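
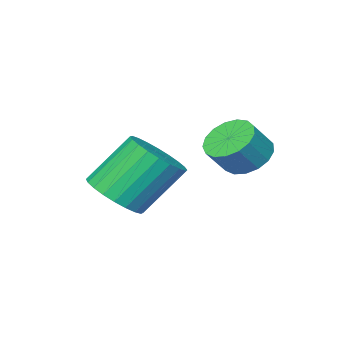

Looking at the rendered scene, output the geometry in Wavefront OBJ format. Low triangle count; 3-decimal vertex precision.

v -1.74 1.38 -2.39
v -1.091 1.488 -2.958
v -0.35 1.447 -2.119
v -1 1.34 -1.55
v -1.193 1.876 -2.849
v -0.452 1.836 -2.01
v -1.421 2.151 -2.635
v -0.68 2.111 -1.796
v -1.722 2.25 -2.364
v -0.981 2.209 -1.525
v -2.027 2.149 -2.1
v -1.286 2.108 -1.26
v -2.267 1.872 -1.901
v -1.526 1.831 -1.062
v -2.386 1.482 -1.815
v -1.645 1.442 -0.976
v -2.357 1.069 -1.86
v -1.616 1.029 -1.021
v -2.187 0.728 -2.027
v -1.446 0.687 -1.188
v -1.915 0.535 -2.276
v -1.174 0.495 -1.437
v -1.602 0.537 -2.552
v -0.862 0.496 -1.713
v -1.322 0.731 -2.79
v -0.581 0.691 -1.951
v -1.137 1.074 -2.937
v -0.396 1.034 -2.098
v 0.807 -1.636 -4.247
v 1.385 -2.255 -3.593
v 0.21 -1.623 -1.958
v -0.367 -1.004 -2.613
v 1.599 -1.897 -3.577
v 0.425 -1.265 -1.942
v 1.693 -1.5 -3.663
v 0.519 -0.868 -2.029
v 1.653 -1.123 -3.839
v 0.478 -0.491 -2.204
v 1.483 -0.824 -4.076
v 0.308 -0.192 -2.441
v 1.21 -0.649 -4.339
v 0.036 -0.017 -2.705
v 0.877 -0.624 -4.589
v -0.298 0.008 -2.954
v 0.532 -0.754 -4.786
v -0.642 -0.121 -3.151
v 0.23 -1.017 -4.902
v -0.945 -0.385 -3.267
v 0.015 -1.375 -4.918
v -1.159 -0.743 -3.283
v -0.079 -1.772 -4.831
v -1.253 -1.14 -3.197
v -0.038 -2.149 -4.656
v -1.213 -1.517 -3.021
v 0.132 -2.448 -4.419
v -1.043 -1.816 -2.784
v 0.404 -2.623 -4.155
v -0.77 -1.991 -2.521
v 0.738 -2.648 -3.906
v -0.437 -2.016 -2.271
v 1.082 -2.519 -3.709
v -0.092 -1.886 -2.074
f 2 1 5
f 2 5 3
f 3 5 6
f 3 6 4
f 5 1 7
f 5 7 6
f 6 7 8
f 6 8 4
f 7 1 9
f 7 9 8
f 8 9 10
f 8 10 4
f 9 1 11
f 9 11 10
f 10 11 12
f 10 12 4
f 11 1 13
f 11 13 12
f 12 13 14
f 12 14 4
f 13 1 15
f 13 15 14
f 14 15 16
f 14 16 4
f 15 1 17
f 15 17 16
f 16 17 18
f 16 18 4
f 17 1 19
f 17 19 18
f 18 19 20
f 18 20 4
f 19 1 21
f 19 21 20
f 20 21 22
f 20 22 4
f 21 1 23
f 21 23 22
f 22 23 24
f 22 24 4
f 23 1 25
f 23 25 24
f 24 25 26
f 24 26 4
f 25 1 27
f 25 27 26
f 26 27 28
f 26 28 4
f 27 1 2
f 27 2 28
f 28 2 3
f 28 3 4
f 30 29 33
f 30 33 31
f 31 33 34
f 31 34 32
f 33 29 35
f 33 35 34
f 34 35 36
f 34 36 32
f 35 29 37
f 35 37 36
f 36 37 38
f 36 38 32
f 37 29 39
f 37 39 38
f 38 39 40
f 38 40 32
f 39 29 41
f 39 41 40
f 40 41 42
f 40 42 32
f 41 29 43
f 41 43 42
f 42 43 44
f 42 44 32
f 43 29 45
f 43 45 44
f 44 45 46
f 44 46 32
f 45 29 47
f 45 47 46
f 46 47 48
f 46 48 32
f 47 29 49
f 47 49 48
f 48 49 50
f 48 50 32
f 49 29 51
f 49 51 50
f 50 51 52
f 50 52 32
f 51 29 53
f 51 53 52
f 52 53 54
f 52 54 32
f 53 29 55
f 53 55 54
f 54 55 56
f 54 56 32
f 55 29 57
f 55 57 56
f 56 57 58
f 56 58 32
f 57 29 59
f 57 59 58
f 58 59 60
f 58 60 32
f 59 29 61
f 59 61 60
f 60 61 62
f 60 62 32
f 61 29 30
f 61 30 62
f 62 30 31
f 62 31 32



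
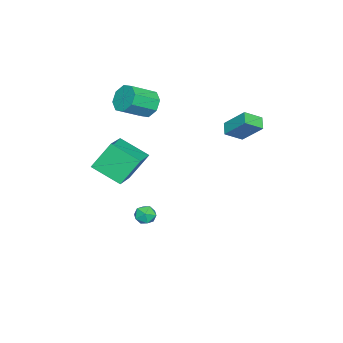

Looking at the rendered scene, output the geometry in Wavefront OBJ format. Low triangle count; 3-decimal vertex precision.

v -1.968 -3.323 3.106
v -1.638 -3.663 2.294
v -0.503 -4.638 3.162
v -0.832 -4.297 3.974
v -1.291 -3.07 2.505
v -0.155 -4.044 3.373
v -1.339 -2.625 3.068
v -0.204 -3.599 3.936
v -1.756 -2.588 3.653
v -0.621 -3.563 4.522
v -2.297 -2.982 3.918
v -1.162 -3.957 4.786
v -2.645 -3.576 3.707
v -1.509 -4.55 4.575
v -2.596 -4.021 3.144
v -1.461 -4.995 4.012
v -2.179 -4.057 2.558
v -1.044 -5.032 3.427
v 1.96 -1.8 1.662
v 1.855 -3.445 2.544
v 3.847 -1.543 2.365
v 3.743 -3.189 3.246
v 2.637 -2.651 0.154
v 2.533 -4.297 1.035
v 4.525 -2.395 0.856
v 4.42 -4.04 1.738
v -1.142 2.195 2.756
v -0.479 1.436 3.37
v -0.897 3.378 3.952
v -0.234 2.619 4.566
v -0.466 2.461 2.354
v 0.197 1.702 2.968
v -0.221 3.644 3.55
v 0.442 2.885 4.164
v 1.298 -1.837 -3.868
v 1.944 -1.929 -3.631
v 0.916 -2.571 -3.109
v 1.562 -2.663 -2.872
v 1.237 -2.059 -2.769
v 1.473 -1.605 -3.237
v 1.387 -2.895 -3.503
v 1.623 -2.441 -3.971
v 1.999 -2.583 -3.405
v 1.906 -2.066 -2.952
v 0.954 -2.434 -3.788
v 0.861 -1.917 -3.335
f 2 1 5
f 2 5 3
f 3 5 6
f 3 6 4
f 5 1 7
f 5 7 6
f 6 7 8
f 6 8 4
f 7 1 9
f 7 9 8
f 8 9 10
f 8 10 4
f 9 1 11
f 9 11 10
f 10 11 12
f 10 12 4
f 11 1 13
f 11 13 12
f 12 13 14
f 12 14 4
f 13 1 15
f 13 15 14
f 14 15 16
f 14 16 4
f 15 1 17
f 15 17 16
f 16 17 18
f 16 18 4
f 17 1 2
f 17 2 18
f 18 2 3
f 18 3 4
f 20 22 19
f 23 20 19
f 19 22 21
f 21 23 19
f 20 26 22
f 24 20 23
f 24 26 20
f 22 26 21
f 25 23 21
f 21 26 25
f 25 24 23
f 26 24 25
f 28 30 27
f 31 28 27
f 27 30 29
f 29 31 27
f 28 34 30
f 32 28 31
f 32 34 28
f 30 34 29
f 33 31 29
f 29 34 33
f 33 32 31
f 34 32 33
f 35 46 40
f 35 40 36
f 35 36 42
f 35 42 45
f 35 45 46
f 36 40 44
f 40 46 39
f 46 45 37
f 45 42 41
f 42 36 43
f 38 44 39
f 38 39 37
f 38 37 41
f 38 41 43
f 38 43 44
f 39 44 40
f 37 39 46
f 41 37 45
f 43 41 42
f 44 43 36



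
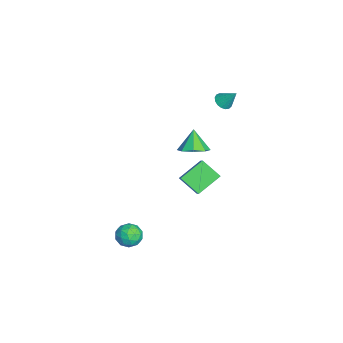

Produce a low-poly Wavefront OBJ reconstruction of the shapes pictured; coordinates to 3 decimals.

v 3.945 -0.27 3.258
v 4.642 -0.311 3.706
v 3.275 -0.25 4.302
v 4.468 0.287 3.583
v 3.987 0.559 3.27
v 3.481 0.346 2.95
v 3.247 -0.228 2.81
v 3.422 -0.826 2.933
v 3.902 -1.098 3.246
v 4.408 -0.885 3.566
v 3.423 -2.975 -3.538
v 4.004 -2.99 -4.039
v 3.736 -4.11 -3.141
v 4.317 -4.125 -3.642
v 4.341 -3.648 -3.041
v 4.147 -2.947 -3.286
v 3.593 -4.153 -3.894
v 3.399 -3.452 -4.139
v 4.109 -3.718 -4.259
v 4.572 -3.406 -3.732
v 3.168 -3.694 -3.448
v 3.631 -3.382 -2.921
v 3.686 -2.883 -3.824
v 4.054 -4.217 -3.356
v 4.068 -3.936 -3.003
v 4.41 -3.945 -3.298
v 3.77 -2.858 -3.381
v 4.112 -2.867 -3.676
v 4.31 -3.253 -3.089
v 3.628 -4.233 -3.504
v 3.97 -4.242 -3.799
v 3.33 -3.155 -3.882
v 3.672 -3.164 -4.177
v 3.43 -3.847 -4.091
v 4.09 -3.32 -4.247
v 4.273 -3.987 -4.014
v 3.848 -4.003 -4.162
v 3.734 -3.591 -4.306
v 4.361 -3.137 -3.937
v 4.545 -3.803 -3.704
v 4.559 -3.523 -3.35
v 4.445 -3.111 -3.495
v 4.423 -3.564 -4.066
v 3.195 -3.297 -3.476
v 3.379 -3.963 -3.243
v 3.295 -3.989 -3.685
v 3.181 -3.577 -3.83
v 3.467 -3.113 -3.166
v 3.65 -3.78 -2.933
v 4.006 -3.509 -2.874
v 3.892 -3.097 -3.018
v 3.317 -3.536 -3.114
v -0.742 1.469 3.222
v -0.258 1.544 2.972
v -0.378 2.111 4.118
v -0.405 1.745 2.887
v -0.629 1.884 2.879
v -0.879 1.927 2.95
v -1.097 1.866 3.083
v -1.235 1.713 3.248
v -1.259 1.505 3.407
v -1.165 1.289 3.524
v -0.974 1.114 3.572
v -0.73 1.02 3.54
v -0.489 1.029 3.435
v -0.306 1.14 3.281
v -0.223 1.325 3.114
v 0.145 0.27 -0.869
v 1.113 0.327 -0.033
v 0.755 1.169 -1.636
v 1.723 1.225 -0.801
v 0.877 -0.885 -1.639
v 1.845 -0.829 -0.804
v 1.487 0.013 -2.407
v 2.455 0.07 -1.571
f 2 1 4
f 2 4 3
f 4 1 5
f 4 5 3
f 5 1 6
f 5 6 3
f 6 1 7
f 6 7 3
f 7 1 8
f 7 8 3
f 8 1 9
f 8 9 3
f 9 1 10
f 9 10 3
f 10 1 2
f 10 2 3
f 11 48 27
f 48 22 51
f 27 51 16
f 48 51 27
f 11 27 23
f 27 16 28
f 23 28 12
f 27 28 23
f 11 23 32
f 23 12 33
f 32 33 18
f 23 33 32
f 11 32 44
f 32 18 47
f 44 47 21
f 32 47 44
f 11 44 48
f 44 21 52
f 48 52 22
f 44 52 48
f 12 28 39
f 28 16 42
f 39 42 20
f 28 42 39
f 16 51 29
f 51 22 50
f 29 50 15
f 51 50 29
f 22 52 49
f 52 21 45
f 49 45 13
f 52 45 49
f 21 47 46
f 47 18 34
f 46 34 17
f 47 34 46
f 18 33 38
f 33 12 35
f 38 35 19
f 33 35 38
f 14 40 26
f 40 20 41
f 26 41 15
f 40 41 26
f 14 26 24
f 26 15 25
f 24 25 13
f 26 25 24
f 14 24 31
f 24 13 30
f 31 30 17
f 24 30 31
f 14 31 36
f 31 17 37
f 36 37 19
f 31 37 36
f 14 36 40
f 36 19 43
f 40 43 20
f 36 43 40
f 15 41 29
f 41 20 42
f 29 42 16
f 41 42 29
f 13 25 49
f 25 15 50
f 49 50 22
f 25 50 49
f 17 30 46
f 30 13 45
f 46 45 21
f 30 45 46
f 19 37 38
f 37 17 34
f 38 34 18
f 37 34 38
f 20 43 39
f 43 19 35
f 39 35 12
f 43 35 39
f 54 53 56
f 54 56 55
f 56 53 57
f 56 57 55
f 57 53 58
f 57 58 55
f 58 53 59
f 58 59 55
f 59 53 60
f 59 60 55
f 60 53 61
f 60 61 55
f 61 53 62
f 61 62 55
f 62 53 63
f 62 63 55
f 63 53 64
f 63 64 55
f 64 53 65
f 64 65 55
f 65 53 66
f 65 66 55
f 66 53 67
f 66 67 55
f 67 53 54
f 67 54 55
f 69 71 68
f 72 69 68
f 68 71 70
f 70 72 68
f 69 75 71
f 73 69 72
f 73 75 69
f 71 75 70
f 74 72 70
f 70 75 74
f 74 73 72
f 75 73 74



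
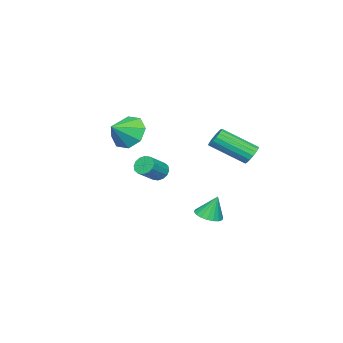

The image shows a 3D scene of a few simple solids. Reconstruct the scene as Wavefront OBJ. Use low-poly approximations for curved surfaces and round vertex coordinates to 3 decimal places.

v 0.348 2.754 -4.502
v 0.98 2.439 -4.319
v 0.192 3.166 -3.258
v 1.071 2.738 -4.406
v 1.019 3.041 -4.513
v 0.834 3.286 -4.617
v 0.553 3.427 -4.699
v 0.231 3.434 -4.742
v -0.068 3.307 -4.737
v -0.284 3.07 -4.686
v -0.376 2.771 -4.598
v -0.324 2.468 -4.492
v -0.139 2.222 -4.387
v 0.143 2.082 -4.306
v 0.465 2.075 -4.263
v 0.764 2.202 -4.268
v -0.154 -0.315 -2.408
v 0.152 -0.466 -2.89
v 1.219 -0.655 -2.154
v 0.914 -0.505 -1.672
v 0.188 -0.163 -2.864
v 1.255 -0.353 -2.129
v 0.132 0.098 -2.716
v 1.2 -0.091 -1.981
v 0 0.249 -2.486
v 1.068 0.06 -1.751
v -0.173 0.248 -2.234
v 0.894 0.059 -1.499
v -0.341 0.097 -2.029
v 0.726 -0.093 -1.294
v -0.459 -0.165 -1.926
v 0.608 -0.354 -1.19
v -0.495 -0.467 -1.951
v 0.572 -0.657 -1.216
v -0.44 -0.729 -2.099
v 0.628 -0.918 -1.364
v -0.308 -0.88 -2.329
v 0.76 -1.069 -1.594
v -0.134 -0.879 -2.581
v 0.933 -1.068 -1.846
v 0.034 -0.727 -2.786
v 1.101 -0.917 -2.051
v -1.082 4.28 -0.737
v -0.808 4.663 -0.365
v -0.084 3.063 0.749
v -0.358 2.68 0.377
v -1.067 4.627 -0.248
v -0.343 3.027 0.866
v -1.33 4.512 -0.242
v -0.606 2.912 0.872
v -1.536 4.344 -0.35
v -0.812 2.743 0.764
v -1.638 4.161 -0.547
v -0.914 2.561 0.567
v -1.613 4.005 -0.787
v -0.889 2.405 0.327
v -1.466 3.913 -1.015
v -0.742 2.312 0.099
v -1.231 3.904 -1.18
v -0.507 2.304 -0.066
v -0.962 3.982 -1.244
v -0.238 2.382 -0.13
v -0.72 4.128 -1.191
v 0.004 2.528 -0.077
v -0.562 4.309 -1.034
v 0.163 2.709 0.08
v -0.522 4.483 -0.809
v 0.202 2.883 0.305
v -0.611 4.611 -0.568
v 0.113 3.011 0.546
v -0.728 -2.421 -0.358
v -0.144 -2.042 -1.183
v 0.408 -2.699 0.318
v -0.329 -1.456 -0.631
v -0.748 -1.435 0.081
v -1.155 -1.992 0.536
v -1.312 -2.801 0.468
v -1.126 -3.387 -0.085
v -0.707 -3.408 -0.797
v -0.3 -2.851 -1.252
f 2 1 4
f 2 4 3
f 4 1 5
f 4 5 3
f 5 1 6
f 5 6 3
f 6 1 7
f 6 7 3
f 7 1 8
f 7 8 3
f 8 1 9
f 8 9 3
f 9 1 10
f 9 10 3
f 10 1 11
f 10 11 3
f 11 1 12
f 11 12 3
f 12 1 13
f 12 13 3
f 13 1 14
f 13 14 3
f 14 1 15
f 14 15 3
f 15 1 16
f 15 16 3
f 16 1 2
f 16 2 3
f 18 17 21
f 18 21 19
f 19 21 22
f 19 22 20
f 21 17 23
f 21 23 22
f 22 23 24
f 22 24 20
f 23 17 25
f 23 25 24
f 24 25 26
f 24 26 20
f 25 17 27
f 25 27 26
f 26 27 28
f 26 28 20
f 27 17 29
f 27 29 28
f 28 29 30
f 28 30 20
f 29 17 31
f 29 31 30
f 30 31 32
f 30 32 20
f 31 17 33
f 31 33 32
f 32 33 34
f 32 34 20
f 33 17 35
f 33 35 34
f 34 35 36
f 34 36 20
f 35 17 37
f 35 37 36
f 36 37 38
f 36 38 20
f 37 17 39
f 37 39 38
f 38 39 40
f 38 40 20
f 39 17 41
f 39 41 40
f 40 41 42
f 40 42 20
f 41 17 18
f 41 18 42
f 42 18 19
f 42 19 20
f 44 43 47
f 44 47 45
f 45 47 48
f 45 48 46
f 47 43 49
f 47 49 48
f 48 49 50
f 48 50 46
f 49 43 51
f 49 51 50
f 50 51 52
f 50 52 46
f 51 43 53
f 51 53 52
f 52 53 54
f 52 54 46
f 53 43 55
f 53 55 54
f 54 55 56
f 54 56 46
f 55 43 57
f 55 57 56
f 56 57 58
f 56 58 46
f 57 43 59
f 57 59 58
f 58 59 60
f 58 60 46
f 59 43 61
f 59 61 60
f 60 61 62
f 60 62 46
f 61 43 63
f 61 63 62
f 62 63 64
f 62 64 46
f 63 43 65
f 63 65 64
f 64 65 66
f 64 66 46
f 65 43 67
f 65 67 66
f 66 67 68
f 66 68 46
f 67 43 69
f 67 69 68
f 68 69 70
f 68 70 46
f 69 43 44
f 69 44 70
f 70 44 45
f 70 45 46
f 72 71 74
f 72 74 73
f 74 71 75
f 74 75 73
f 75 71 76
f 75 76 73
f 76 71 77
f 76 77 73
f 77 71 78
f 77 78 73
f 78 71 79
f 78 79 73
f 79 71 80
f 79 80 73
f 80 71 72
f 80 72 73



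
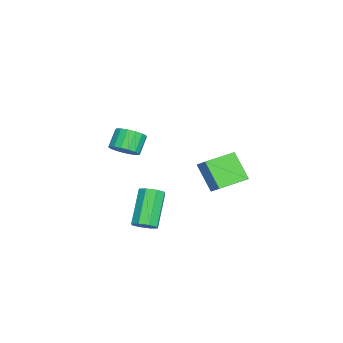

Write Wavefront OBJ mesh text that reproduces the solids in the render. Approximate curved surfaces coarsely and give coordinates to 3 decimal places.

v -2.542 -2.74 -1.646
v -1.925 -2.754 -1.106
v -2.702 -2.555 -0.214
v -3.318 -2.54 -0.754
v -1.949 -2.377 -1.211
v -2.725 -2.178 -0.319
v -2.108 -2.083 -1.416
v -2.885 -1.883 -0.523
v -2.367 -1.939 -1.673
v -3.144 -1.74 -0.781
v -2.666 -1.978 -1.925
v -3.443 -1.779 -1.032
v -2.937 -2.192 -2.112
v -3.713 -1.993 -1.219
v -3.116 -2.532 -2.193
v -3.893 -2.333 -1.3
v -3.165 -2.919 -2.149
v -3.941 -2.72 -1.256
v -3.07 -3.265 -1.989
v -3.847 -3.065 -1.096
v -2.854 -3.49 -1.751
v -3.631 -3.291 -0.858
v -2.567 -3.544 -1.489
v -3.344 -3.345 -0.596
v -2.274 -3.413 -1.263
v -3.051 -3.214 -0.37
v -2.042 -3.128 -1.125
v -2.819 -2.929 -0.232
v 3.614 -0.408 -3.117
v 4.085 -0.593 -2.693
v 2.697 -0.516 -1.119
v 2.226 -0.332 -1.543
v 4.056 -0.091 -2.743
v 2.668 -0.015 -1.169
v 3.768 0.225 -3.012
v 2.38 0.302 -1.438
v 3.39 0.17 -3.343
v 2.002 0.247 -1.769
v 3.143 -0.224 -3.541
v 1.755 -0.147 -1.967
v 3.172 -0.725 -3.491
v 1.784 -0.649 -1.917
v 3.46 -1.042 -3.222
v 2.072 -0.965 -1.648
v 3.838 -0.987 -2.891
v 2.45 -0.91 -1.317
v 2.359 3.851 -0.37
v 1.704 3.069 0.953
v 2.889 4.332 0.176
v 2.234 3.55 1.499
v 3.526 2.69 -0.479
v 2.871 1.908 0.844
v 4.056 3.171 0.067
v 3.401 2.389 1.39
f 2 1 5
f 2 5 3
f 3 5 6
f 3 6 4
f 5 1 7
f 5 7 6
f 6 7 8
f 6 8 4
f 7 1 9
f 7 9 8
f 8 9 10
f 8 10 4
f 9 1 11
f 9 11 10
f 10 11 12
f 10 12 4
f 11 1 13
f 11 13 12
f 12 13 14
f 12 14 4
f 13 1 15
f 13 15 14
f 14 15 16
f 14 16 4
f 15 1 17
f 15 17 16
f 16 17 18
f 16 18 4
f 17 1 19
f 17 19 18
f 18 19 20
f 18 20 4
f 19 1 21
f 19 21 20
f 20 21 22
f 20 22 4
f 21 1 23
f 21 23 22
f 22 23 24
f 22 24 4
f 23 1 25
f 23 25 24
f 24 25 26
f 24 26 4
f 25 1 27
f 25 27 26
f 26 27 28
f 26 28 4
f 27 1 2
f 27 2 28
f 28 2 3
f 28 3 4
f 30 29 33
f 30 33 31
f 31 33 34
f 31 34 32
f 33 29 35
f 33 35 34
f 34 35 36
f 34 36 32
f 35 29 37
f 35 37 36
f 36 37 38
f 36 38 32
f 37 29 39
f 37 39 38
f 38 39 40
f 38 40 32
f 39 29 41
f 39 41 40
f 40 41 42
f 40 42 32
f 41 29 43
f 41 43 42
f 42 43 44
f 42 44 32
f 43 29 45
f 43 45 44
f 44 45 46
f 44 46 32
f 45 29 30
f 45 30 46
f 46 30 31
f 46 31 32
f 48 50 47
f 51 48 47
f 47 50 49
f 49 51 47
f 48 54 50
f 52 48 51
f 52 54 48
f 50 54 49
f 53 51 49
f 49 54 53
f 53 52 51
f 54 52 53



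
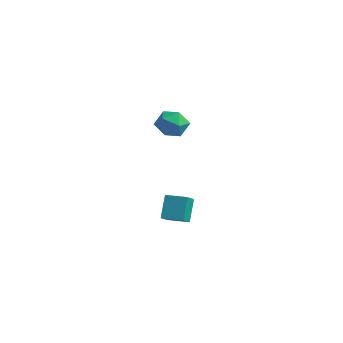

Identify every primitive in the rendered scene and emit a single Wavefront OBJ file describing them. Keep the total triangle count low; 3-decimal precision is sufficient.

v -2.182 3.62 1.543
v -1.694 3.162 1.473
v -2.546 3.098 2.427
v -2.058 2.64 2.357
v -1.904 3.27 2.536
v -1.68 3.593 1.99
v -2.56 2.667 1.91
v -2.336 2.99 1.364
v -1.928 2.573 1.7
v -1.523 2.946 2.087
v -2.717 3.314 1.813
v -2.312 3.687 2.2
v -3.442 4.228 -2.514
v -3.057 3.59 -2.065
v -2.728 4.67 -2.498
v -2.343 4.032 -2.049
v -3.137 3.768 -3.431
v -2.752 3.13 -2.982
v -2.423 4.21 -3.415
v -2.038 3.572 -2.966
f 1 12 6
f 1 6 2
f 1 2 8
f 1 8 11
f 1 11 12
f 2 6 10
f 6 12 5
f 12 11 3
f 11 8 7
f 8 2 9
f 4 10 5
f 4 5 3
f 4 3 7
f 4 7 9
f 4 9 10
f 5 10 6
f 3 5 12
f 7 3 11
f 9 7 8
f 10 9 2
f 14 16 13
f 17 14 13
f 13 16 15
f 15 17 13
f 14 20 16
f 18 14 17
f 18 20 14
f 16 20 15
f 19 17 15
f 15 20 19
f 19 18 17
f 20 18 19



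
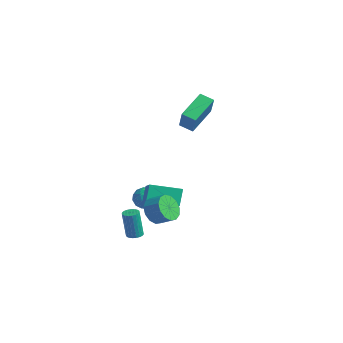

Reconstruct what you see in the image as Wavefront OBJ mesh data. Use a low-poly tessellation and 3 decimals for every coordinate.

v 1.786 -2.248 -1.782
v 2.357 -2.487 -2.476
v 3.145 -2.01 -1.993
v 2.574 -1.772 -1.298
v 2.154 -2.021 -2.605
v 2.942 -1.544 -2.122
v 1.835 -1.628 -2.473
v 2.622 -1.151 -1.989
v 1.5 -1.431 -2.121
v 2.287 -0.954 -1.637
v 1.256 -1.494 -1.661
v 2.043 -1.017 -1.178
v 1.18 -1.797 -1.24
v 1.968 -1.32 -0.757
v 1.297 -2.242 -0.991
v 2.085 -1.765 -0.507
v 1.569 -2.69 -0.993
v 2.357 -2.213 -0.509
v 1.91 -2.998 -1.245
v 2.698 -2.521 -0.761
v 2.212 -3.067 -1.668
v 3 -2.59 -1.184
v 2.379 -2.877 -2.127
v 3.166 -2.4 -1.643
v -0.26 -2.363 -4.452
v 0.176 -2.122 -4.411
v 0.136 -2.355 -2.626
v -0.3 -2.597 -2.668
v 0.039 -1.966 -4.393
v -0.001 -2.2 -2.609
v -0.15 -1.88 -4.386
v -0.19 -2.114 -2.602
v -0.358 -1.877 -4.391
v -0.398 -2.111 -2.606
v -0.549 -1.958 -4.406
v -0.589 -2.192 -2.621
v -0.69 -2.109 -4.429
v -0.73 -2.343 -2.644
v -0.756 -2.304 -4.456
v -0.797 -2.538 -2.671
v -0.737 -2.509 -4.482
v -0.777 -2.743 -2.698
v -0.635 -2.689 -4.503
v -0.675 -2.923 -2.719
v -0.469 -2.813 -4.516
v -0.509 -3.047 -2.732
v -0.266 -2.859 -4.517
v -0.306 -3.093 -2.733
v -0.062 -2.819 -4.507
v -0.102 -3.053 -2.723
v 0.108 -2.7 -4.488
v 0.067 -2.934 -2.704
v 0.214 -2.523 -4.462
v 0.173 -2.757 -2.678
v 0.238 -2.319 -4.435
v 0.198 -2.552 -2.651
v -1.574 -1.16 -2.743
v -1.985 -0.699 -1.679
v -0.714 0.5 -3.132
v -1.125 0.962 -2.068
v -0.075 -1.742 -1.912
v -0.486 -1.28 -0.848
v 0.785 -0.081 -2.301
v 0.374 0.38 -1.237
v -3.507 0.49 -2.684
v -2.712 0.575 -3.007
v -3.768 -0.535 -3.593
v -2.973 -0.45 -3.916
v -3.084 -0.765 -3.121
v -2.923 -0.131 -2.559
v -3.557 0.171 -4.041
v -3.396 0.805 -3.479
v -2.743 0.378 -3.845
v -2.451 -0.201 -3.277
v -4.029 0.241 -3.323
v -3.737 -0.338 -2.755
v -3.087 0.623 -2.765
v -3.393 -0.583 -3.835
v -3.458 -0.767 -3.367
v -2.991 -0.718 -3.557
v -3.211 0.207 -2.502
v -2.743 0.257 -2.692
v -2.962 -0.53 -2.76
v -3.737 -0.217 -3.908
v -3.269 -0.167 -4.098
v -3.489 0.758 -3.043
v -3.022 0.807 -3.233
v -3.518 0.57 -3.84
v -2.638 0.556 -3.448
v -2.791 -0.046 -3.983
v -3.134 0.319 -4.056
v -3.04 0.692 -3.726
v -2.466 0.216 -3.114
v -2.619 -0.386 -3.649
v -2.684 -0.571 -3.182
v -2.59 -0.199 -2.851
v -2.484 0.1 -3.607
v -3.861 0.426 -2.951
v -4.014 -0.176 -3.486
v -3.89 0.239 -3.749
v -3.796 0.611 -3.418
v -3.689 0.086 -2.617
v -3.842 -0.516 -3.152
v -3.44 -0.652 -2.874
v -3.346 -0.279 -2.544
v -3.996 -0.06 -2.993
v -1.832 2.314 2.106
v -2.496 1.796 2.476
v -2.456 3.888 3.19
v -3.12 3.37 3.56
v -0.7 1.83 3.46
v -1.364 1.312 3.83
v -1.324 3.404 4.544
v -1.988 2.886 4.914
f 2 1 5
f 2 5 3
f 3 5 6
f 3 6 4
f 5 1 7
f 5 7 6
f 6 7 8
f 6 8 4
f 7 1 9
f 7 9 8
f 8 9 10
f 8 10 4
f 9 1 11
f 9 11 10
f 10 11 12
f 10 12 4
f 11 1 13
f 11 13 12
f 12 13 14
f 12 14 4
f 13 1 15
f 13 15 14
f 14 15 16
f 14 16 4
f 15 1 17
f 15 17 16
f 16 17 18
f 16 18 4
f 17 1 19
f 17 19 18
f 18 19 20
f 18 20 4
f 19 1 21
f 19 21 20
f 20 21 22
f 20 22 4
f 21 1 23
f 21 23 22
f 22 23 24
f 22 24 4
f 23 1 2
f 23 2 24
f 24 2 3
f 24 3 4
f 26 25 29
f 26 29 27
f 27 29 30
f 27 30 28
f 29 25 31
f 29 31 30
f 30 31 32
f 30 32 28
f 31 25 33
f 31 33 32
f 32 33 34
f 32 34 28
f 33 25 35
f 33 35 34
f 34 35 36
f 34 36 28
f 35 25 37
f 35 37 36
f 36 37 38
f 36 38 28
f 37 25 39
f 37 39 38
f 38 39 40
f 38 40 28
f 39 25 41
f 39 41 40
f 40 41 42
f 40 42 28
f 41 25 43
f 41 43 42
f 42 43 44
f 42 44 28
f 43 25 45
f 43 45 44
f 44 45 46
f 44 46 28
f 45 25 47
f 45 47 46
f 46 47 48
f 46 48 28
f 47 25 49
f 47 49 48
f 48 49 50
f 48 50 28
f 49 25 51
f 49 51 50
f 50 51 52
f 50 52 28
f 51 25 53
f 51 53 52
f 52 53 54
f 52 54 28
f 53 25 55
f 53 55 54
f 54 55 56
f 54 56 28
f 55 25 26
f 55 26 56
f 56 26 27
f 56 27 28
f 58 60 57
f 61 58 57
f 57 60 59
f 59 61 57
f 58 64 60
f 62 58 61
f 62 64 58
f 60 64 59
f 63 61 59
f 59 64 63
f 63 62 61
f 64 62 63
f 65 102 81
f 102 76 105
f 81 105 70
f 102 105 81
f 65 81 77
f 81 70 82
f 77 82 66
f 81 82 77
f 65 77 86
f 77 66 87
f 86 87 72
f 77 87 86
f 65 86 98
f 86 72 101
f 98 101 75
f 86 101 98
f 65 98 102
f 98 75 106
f 102 106 76
f 98 106 102
f 66 82 93
f 82 70 96
f 93 96 74
f 82 96 93
f 70 105 83
f 105 76 104
f 83 104 69
f 105 104 83
f 76 106 103
f 106 75 99
f 103 99 67
f 106 99 103
f 75 101 100
f 101 72 88
f 100 88 71
f 101 88 100
f 72 87 92
f 87 66 89
f 92 89 73
f 87 89 92
f 68 94 80
f 94 74 95
f 80 95 69
f 94 95 80
f 68 80 78
f 80 69 79
f 78 79 67
f 80 79 78
f 68 78 85
f 78 67 84
f 85 84 71
f 78 84 85
f 68 85 90
f 85 71 91
f 90 91 73
f 85 91 90
f 68 90 94
f 90 73 97
f 94 97 74
f 90 97 94
f 69 95 83
f 95 74 96
f 83 96 70
f 95 96 83
f 67 79 103
f 79 69 104
f 103 104 76
f 79 104 103
f 71 84 100
f 84 67 99
f 100 99 75
f 84 99 100
f 73 91 92
f 91 71 88
f 92 88 72
f 91 88 92
f 74 97 93
f 97 73 89
f 93 89 66
f 97 89 93
f 108 110 107
f 111 108 107
f 107 110 109
f 109 111 107
f 108 114 110
f 112 108 111
f 112 114 108
f 110 114 109
f 113 111 109
f 109 114 113
f 113 112 111
f 114 112 113



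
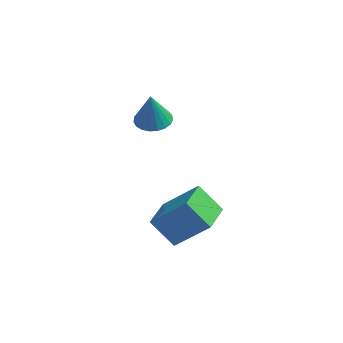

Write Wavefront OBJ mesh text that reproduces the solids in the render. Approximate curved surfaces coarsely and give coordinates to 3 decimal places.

v 0.641 -3.06 -1.995
v -0.201 -2.707 -1.216
v 0.879 -1.942 -2.245
v 0.038 -1.589 -1.465
v 1.802 -3.031 -0.755
v 0.961 -2.678 0.025
v 2.041 -1.913 -1.004
v 1.199 -1.56 -0.225
v -0.844 1.789 -0.443
v -0.443 2.326 -0.432
v -0.936 1.831 0.803
v -0.695 2.442 -0.454
v -0.973 2.445 -0.475
v -1.229 2.335 -0.49
v -1.417 2.13 -0.497
v -1.507 1.867 -0.495
v -1.482 1.589 -0.484
v -1.347 1.347 -0.465
v -1.124 1.18 -0.443
v -0.853 1.119 -0.421
v -0.581 1.174 -0.402
v -0.354 1.335 -0.391
v -0.211 1.574 -0.388
v -0.178 1.851 -0.396
v -0.26 2.117 -0.411
f 2 4 1
f 5 2 1
f 1 4 3
f 3 5 1
f 2 8 4
f 6 2 5
f 6 8 2
f 4 8 3
f 7 5 3
f 3 8 7
f 7 6 5
f 8 6 7
f 10 9 12
f 10 12 11
f 12 9 13
f 12 13 11
f 13 9 14
f 13 14 11
f 14 9 15
f 14 15 11
f 15 9 16
f 15 16 11
f 16 9 17
f 16 17 11
f 17 9 18
f 17 18 11
f 18 9 19
f 18 19 11
f 19 9 20
f 19 20 11
f 20 9 21
f 20 21 11
f 21 9 22
f 21 22 11
f 22 9 23
f 22 23 11
f 23 9 24
f 23 24 11
f 24 9 25
f 24 25 11
f 25 9 10
f 25 10 11



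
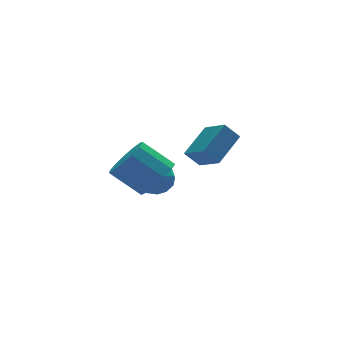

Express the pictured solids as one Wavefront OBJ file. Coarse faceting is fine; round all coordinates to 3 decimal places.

v -1.631 -3.154 2.907
v -0.795 -2.77 3.393
v -1.813 -1.903 4.459
v -2.649 -2.286 3.973
v -0.924 -2.393 2.963
v -1.942 -1.526 4.029
v -1.277 -2.257 2.516
v -2.295 -1.39 3.582
v -1.743 -2.406 2.192
v -2.76 -1.539 3.259
v -2.173 -2.792 2.096
v -3.191 -1.925 3.162
v -2.431 -3.293 2.257
v -3.449 -2.426 3.323
v -2.435 -3.75 2.624
v -3.453 -2.883 3.691
v -2.184 -4.017 3.081
v -3.202 -3.15 4.148
v -1.757 -4.01 3.483
v -2.775 -3.143 4.549
v -1.291 -3.731 3.702
v -2.308 -2.864 4.768
v -0.932 -3.269 3.668
v -1.949 -2.402 4.734
v -0.373 1.373 0.552
v 0.072 1.084 1.284
v -0.212 0.056 -0.064
v 0.233 -0.233 0.668
v -0.652 -0.054 0.718
v -0.751 0.761 1.099
v 0.611 0.379 0.121
v 0.512 1.194 0.502
v 0.681 0.47 1.018
v -0.1 0.203 1.387
v -0.04 0.937 -0.167
v -0.821 0.67 0.202
v -0.164 1.344 0.972
v 0.024 -0.204 0.248
v -0.496 -0.099 0.277
v -0.234 -0.268 0.708
v -0.648 1.154 0.863
v -0.387 0.984 1.294
v -0.813 0.315 0.961
v 0.247 0.156 -0.074
v 0.508 -0.014 0.357
v 0.094 1.408 0.512
v 0.356 1.239 0.943
v 0.673 0.825 0.259
v 0.455 0.814 1.246
v 0.549 0.04 0.884
v 0.772 0.4 0.562
v 0.713 0.878 0.786
v -0.004 0.657 1.463
v 0.09 -0.118 1.101
v -0.43 -0.012 1.13
v -0.488 0.466 1.354
v 0.353 0.296 1.307
v -0.23 1.258 0.119
v -0.136 0.483 -0.243
v 0.348 0.674 -0.134
v 0.29 1.152 0.09
v -0.689 1.1 0.336
v -0.595 0.326 -0.026
v -0.853 0.262 0.434
v -0.912 0.74 0.658
v -0.493 0.844 -0.087
v 1.189 0.378 1.948
v 1.499 -0.875 2.651
v 2.588 1.214 2.823
v 2.899 -0.039 3.525
v 1.801 0.119 1.215
v 2.112 -1.134 1.917
v 3.201 0.955 2.089
v 3.511 -0.298 2.792
f 2 1 5
f 2 5 3
f 3 5 6
f 3 6 4
f 5 1 7
f 5 7 6
f 6 7 8
f 6 8 4
f 7 1 9
f 7 9 8
f 8 9 10
f 8 10 4
f 9 1 11
f 9 11 10
f 10 11 12
f 10 12 4
f 11 1 13
f 11 13 12
f 12 13 14
f 12 14 4
f 13 1 15
f 13 15 14
f 14 15 16
f 14 16 4
f 15 1 17
f 15 17 16
f 16 17 18
f 16 18 4
f 17 1 19
f 17 19 18
f 18 19 20
f 18 20 4
f 19 1 21
f 19 21 20
f 20 21 22
f 20 22 4
f 21 1 23
f 21 23 22
f 22 23 24
f 22 24 4
f 23 1 2
f 23 2 24
f 24 2 3
f 24 3 4
f 25 62 41
f 62 36 65
f 41 65 30
f 62 65 41
f 25 41 37
f 41 30 42
f 37 42 26
f 41 42 37
f 25 37 46
f 37 26 47
f 46 47 32
f 37 47 46
f 25 46 58
f 46 32 61
f 58 61 35
f 46 61 58
f 25 58 62
f 58 35 66
f 62 66 36
f 58 66 62
f 26 42 53
f 42 30 56
f 53 56 34
f 42 56 53
f 30 65 43
f 65 36 64
f 43 64 29
f 65 64 43
f 36 66 63
f 66 35 59
f 63 59 27
f 66 59 63
f 35 61 60
f 61 32 48
f 60 48 31
f 61 48 60
f 32 47 52
f 47 26 49
f 52 49 33
f 47 49 52
f 28 54 40
f 54 34 55
f 40 55 29
f 54 55 40
f 28 40 38
f 40 29 39
f 38 39 27
f 40 39 38
f 28 38 45
f 38 27 44
f 45 44 31
f 38 44 45
f 28 45 50
f 45 31 51
f 50 51 33
f 45 51 50
f 28 50 54
f 50 33 57
f 54 57 34
f 50 57 54
f 29 55 43
f 55 34 56
f 43 56 30
f 55 56 43
f 27 39 63
f 39 29 64
f 63 64 36
f 39 64 63
f 31 44 60
f 44 27 59
f 60 59 35
f 44 59 60
f 33 51 52
f 51 31 48
f 52 48 32
f 51 48 52
f 34 57 53
f 57 33 49
f 53 49 26
f 57 49 53
f 68 70 67
f 71 68 67
f 67 70 69
f 69 71 67
f 68 74 70
f 72 68 71
f 72 74 68
f 70 74 69
f 73 71 69
f 69 74 73
f 73 72 71
f 74 72 73



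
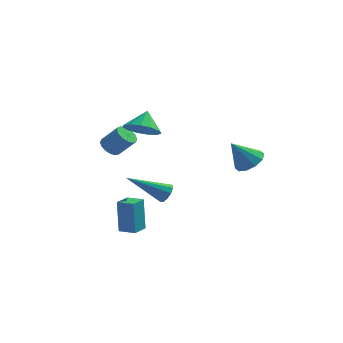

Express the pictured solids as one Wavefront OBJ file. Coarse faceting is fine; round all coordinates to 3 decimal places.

v 0.102 0.923 -2.085
v 0.362 0.508 -1.835
v -1.642 0.497 -0.975
v 0.411 0.789 -1.65
v 0.342 1.122 -1.632
v 0.181 1.378 -1.786
v -0.011 1.46 -2.055
v -0.159 1.338 -2.335
v -0.208 1.057 -2.52
v -0.138 0.724 -2.538
v 0.023 0.468 -2.384
v 0.214 0.385 -2.115
v -1.117 1.857 1.425
v -0.291 1.532 1.573
v -0.963 2.623 2.255
v -0.24 1.897 1.226
v -0.468 2.25 0.941
v -0.902 2.478 0.811
v -1.404 2.509 0.875
v -1.815 2.332 1.114
v -2.004 2.005 1.452
v -1.912 1.63 1.781
v -1.567 1.328 1.997
v -1.079 1.193 2.032
v -0.603 1.269 1.874
v -2.764 3.071 -0.404
v -2.336 3.259 -0.764
v -1.528 3.157 0.144
v -1.956 2.969 0.504
v -2.448 3.512 -0.636
v -1.64 3.411 0.273
v -2.645 3.647 -0.445
v -1.837 3.546 0.463
v -2.874 3.628 -0.244
v -2.066 3.526 0.664
v -3.073 3.459 -0.085
v -2.265 3.357 0.823
v -3.19 3.187 -0.012
v -2.382 3.085 0.896
v -3.192 2.883 -0.044
v -2.384 2.781 0.864
v -3.08 2.629 -0.173
v -2.272 2.528 0.736
v -2.883 2.494 -0.363
v -2.075 2.393 0.545
v -2.654 2.514 -0.564
v -1.846 2.412 0.344
v -2.455 2.683 -0.723
v -1.647 2.581 0.185
v -2.338 2.955 -0.796
v -1.53 2.853 0.112
v 3.602 3.538 -1.163
v 4.258 3.62 -0.695
v 2.758 3.282 0.063
v 4.047 4.071 -0.746
v 3.666 4.318 -0.956
v 3.26 4.268 -1.246
v 2.985 3.938 -1.503
v 2.945 3.456 -1.631
v 3.156 3.005 -1.58
v 3.537 2.757 -1.37
v 3.943 2.808 -1.081
v 4.218 3.137 -0.823
v -1.591 -2.084 -2.886
v -1.707 -1.768 -1.26
v -1.255 -1.303 -3.014
v -1.371 -0.987 -1.388
v -0.829 -2.393 -2.772
v -0.945 -2.077 -1.146
v -0.493 -1.612 -2.9
v -0.609 -1.296 -1.274
f 2 1 4
f 2 4 3
f 4 1 5
f 4 5 3
f 5 1 6
f 5 6 3
f 6 1 7
f 6 7 3
f 7 1 8
f 7 8 3
f 8 1 9
f 8 9 3
f 9 1 10
f 9 10 3
f 10 1 11
f 10 11 3
f 11 1 12
f 11 12 3
f 12 1 2
f 12 2 3
f 14 13 16
f 14 16 15
f 16 13 17
f 16 17 15
f 17 13 18
f 17 18 15
f 18 13 19
f 18 19 15
f 19 13 20
f 19 20 15
f 20 13 21
f 20 21 15
f 21 13 22
f 21 22 15
f 22 13 23
f 22 23 15
f 23 13 24
f 23 24 15
f 24 13 25
f 24 25 15
f 25 13 14
f 25 14 15
f 27 26 30
f 27 30 28
f 28 30 31
f 28 31 29
f 30 26 32
f 30 32 31
f 31 32 33
f 31 33 29
f 32 26 34
f 32 34 33
f 33 34 35
f 33 35 29
f 34 26 36
f 34 36 35
f 35 36 37
f 35 37 29
f 36 26 38
f 36 38 37
f 37 38 39
f 37 39 29
f 38 26 40
f 38 40 39
f 39 40 41
f 39 41 29
f 40 26 42
f 40 42 41
f 41 42 43
f 41 43 29
f 42 26 44
f 42 44 43
f 43 44 45
f 43 45 29
f 44 26 46
f 44 46 45
f 45 46 47
f 45 47 29
f 46 26 48
f 46 48 47
f 47 48 49
f 47 49 29
f 48 26 50
f 48 50 49
f 49 50 51
f 49 51 29
f 50 26 27
f 50 27 51
f 51 27 28
f 51 28 29
f 53 52 55
f 53 55 54
f 55 52 56
f 55 56 54
f 56 52 57
f 56 57 54
f 57 52 58
f 57 58 54
f 58 52 59
f 58 59 54
f 59 52 60
f 59 60 54
f 60 52 61
f 60 61 54
f 61 52 62
f 61 62 54
f 62 52 63
f 62 63 54
f 63 52 53
f 63 53 54
f 65 67 64
f 68 65 64
f 64 67 66
f 66 68 64
f 65 71 67
f 69 65 68
f 69 71 65
f 67 71 66
f 70 68 66
f 66 71 70
f 70 69 68
f 71 69 70



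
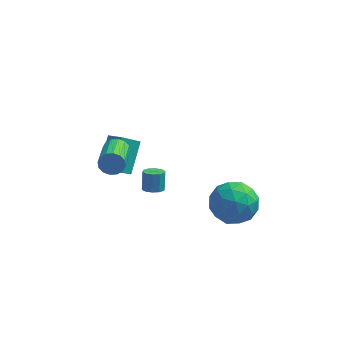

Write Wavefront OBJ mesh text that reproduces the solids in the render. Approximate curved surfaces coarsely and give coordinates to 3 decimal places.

v -3.495 -1.341 3.696
v -3.141 -1.174 4.176
v -3.131 -2.772 4.725
v -3.485 -2.939 4.244
v -3.443 -1.14 4.28
v -3.433 -2.738 4.829
v -3.759 -1.16 4.227
v -3.749 -2.758 4.776
v -4.004 -1.229 4.032
v -3.994 -2.827 4.58
v -4.113 -1.327 3.746
v -4.103 -2.926 4.295
v -4.056 -1.429 3.447
v -4.046 -3.028 3.996
v -3.849 -1.508 3.215
v -3.839 -3.106 3.764
v -3.547 -1.542 3.111
v -3.537 -3.14 3.66
v -3.231 -1.522 3.164
v -3.221 -3.12 3.713
v -2.986 -1.453 3.36
v -2.976 -3.051 3.908
v -2.877 -1.354 3.645
v -2.867 -2.953 4.194
v -2.934 -1.252 3.944
v -2.924 -2.851 4.493
v 2.196 0.731 -2.31
v 2.803 0.519 -1.249
v 0.577 -0.199 -1.571
v 1.184 -0.411 -0.51
v 0.855 0.745 -0.815
v 1.856 1.32 -1.272
v 1.524 -1 -1.548
v 2.525 -0.425 -2.005
v 2.388 -0.551 -0.778
v 1.974 0.527 -0.325
v 1.406 -0.207 -2.495
v 0.992 0.871 -2.042
v 2.641 0.707 -1.844
v 0.739 -0.387 -0.976
v 0.546 0.293 -1.155
v 0.902 0.168 -0.531
v 2.085 1.178 -1.858
v 2.441 1.053 -1.234
v 1.297 1.186 -0.98
v 0.939 -0.733 -1.586
v 1.295 -0.858 -0.962
v 2.478 0.152 -2.289
v 2.834 0.027 -1.665
v 2.083 -0.866 -1.84
v 2.754 -0.047 -0.944
v 1.803 -0.594 -0.509
v 2.003 -0.94 -1.119
v 2.591 -0.602 -1.388
v 2.511 0.587 -0.678
v 1.56 0.04 -0.243
v 1.367 0.72 -0.423
v 1.954 1.058 -0.691
v 2.267 -0.042 -0.401
v 1.82 0.28 -2.577
v 0.869 -0.267 -2.142
v 1.426 -0.738 -2.129
v 2.013 -0.4 -2.397
v 1.577 0.914 -2.311
v 0.626 0.367 -1.876
v 0.789 0.922 -1.432
v 1.377 1.26 -1.701
v 1.113 0.362 -2.419
v -4.818 1.688 -0.977
v -4.531 3.067 0.223
v -4 2.025 -1.56
v -3.713 3.404 -0.361
v -4.047 0.956 -0.319
v -3.76 2.335 0.88
v -3.229 1.293 -0.903
v -2.942 2.672 0.297
v -2.208 1.449 -2.145
v -1.686 1.608 -2.215
v -1.71 2.089 -1.304
v -2.232 1.931 -1.235
v -1.887 1.848 -2.347
v -1.912 2.329 -1.437
v -2.211 1.936 -2.402
v -2.235 2.417 -1.492
v -2.533 1.838 -2.359
v -2.558 2.319 -1.449
v -2.732 1.591 -2.234
v -2.756 2.072 -1.324
v -2.73 1.291 -2.076
v -2.754 1.772 -1.165
v -2.528 1.051 -1.943
v -2.553 1.532 -1.033
v -2.205 0.963 -1.888
v -2.229 1.444 -0.978
v -1.882 1.061 -1.931
v -1.907 1.542 -1.021
v -1.684 1.308 -2.056
v -1.708 1.789 -1.146
f 2 1 5
f 2 5 3
f 3 5 6
f 3 6 4
f 5 1 7
f 5 7 6
f 6 7 8
f 6 8 4
f 7 1 9
f 7 9 8
f 8 9 10
f 8 10 4
f 9 1 11
f 9 11 10
f 10 11 12
f 10 12 4
f 11 1 13
f 11 13 12
f 12 13 14
f 12 14 4
f 13 1 15
f 13 15 14
f 14 15 16
f 14 16 4
f 15 1 17
f 15 17 16
f 16 17 18
f 16 18 4
f 17 1 19
f 17 19 18
f 18 19 20
f 18 20 4
f 19 1 21
f 19 21 20
f 20 21 22
f 20 22 4
f 21 1 23
f 21 23 22
f 22 23 24
f 22 24 4
f 23 1 25
f 23 25 24
f 24 25 26
f 24 26 4
f 25 1 2
f 25 2 26
f 26 2 3
f 26 3 4
f 27 64 43
f 64 38 67
f 43 67 32
f 64 67 43
f 27 43 39
f 43 32 44
f 39 44 28
f 43 44 39
f 27 39 48
f 39 28 49
f 48 49 34
f 39 49 48
f 27 48 60
f 48 34 63
f 60 63 37
f 48 63 60
f 27 60 64
f 60 37 68
f 64 68 38
f 60 68 64
f 28 44 55
f 44 32 58
f 55 58 36
f 44 58 55
f 32 67 45
f 67 38 66
f 45 66 31
f 67 66 45
f 38 68 65
f 68 37 61
f 65 61 29
f 68 61 65
f 37 63 62
f 63 34 50
f 62 50 33
f 63 50 62
f 34 49 54
f 49 28 51
f 54 51 35
f 49 51 54
f 30 56 42
f 56 36 57
f 42 57 31
f 56 57 42
f 30 42 40
f 42 31 41
f 40 41 29
f 42 41 40
f 30 40 47
f 40 29 46
f 47 46 33
f 40 46 47
f 30 47 52
f 47 33 53
f 52 53 35
f 47 53 52
f 30 52 56
f 52 35 59
f 56 59 36
f 52 59 56
f 31 57 45
f 57 36 58
f 45 58 32
f 57 58 45
f 29 41 65
f 41 31 66
f 65 66 38
f 41 66 65
f 33 46 62
f 46 29 61
f 62 61 37
f 46 61 62
f 35 53 54
f 53 33 50
f 54 50 34
f 53 50 54
f 36 59 55
f 59 35 51
f 55 51 28
f 59 51 55
f 70 72 69
f 73 70 69
f 69 72 71
f 71 73 69
f 70 76 72
f 74 70 73
f 74 76 70
f 72 76 71
f 75 73 71
f 71 76 75
f 75 74 73
f 76 74 75
f 78 77 81
f 78 81 79
f 79 81 82
f 79 82 80
f 81 77 83
f 81 83 82
f 82 83 84
f 82 84 80
f 83 77 85
f 83 85 84
f 84 85 86
f 84 86 80
f 85 77 87
f 85 87 86
f 86 87 88
f 86 88 80
f 87 77 89
f 87 89 88
f 88 89 90
f 88 90 80
f 89 77 91
f 89 91 90
f 90 91 92
f 90 92 80
f 91 77 93
f 91 93 92
f 92 93 94
f 92 94 80
f 93 77 95
f 93 95 94
f 94 95 96
f 94 96 80
f 95 77 97
f 95 97 96
f 96 97 98
f 96 98 80
f 97 77 78
f 97 78 98
f 98 78 79
f 98 79 80



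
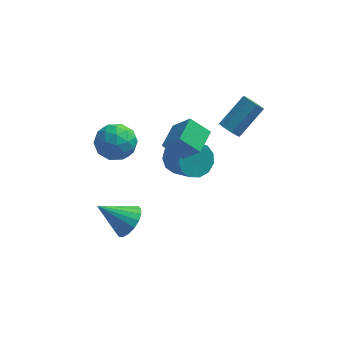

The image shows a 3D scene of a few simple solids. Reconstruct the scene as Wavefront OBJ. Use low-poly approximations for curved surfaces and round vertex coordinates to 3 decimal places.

v 0.5 1.88 -2.193
v 0.997 2.68 -1.752
v 1.917 1.62 -0.866
v 1.42 0.82 -1.307
v 0.535 2.564 -1.411
v 1.455 1.504 -0.524
v 0.062 2.232 -1.318
v 0.981 1.171 -0.432
v -0.272 1.787 -1.503
v 0.647 0.727 -0.617
v -0.361 1.372 -1.907
v 0.559 0.312 -1.021
v -0.176 1.118 -2.402
v 0.743 0.058 -1.516
v 0.223 1.106 -2.831
v 1.143 0.046 -1.944
v 0.711 1.34 -3.057
v 1.63 0.28 -2.17
v 1.131 1.745 -3.009
v 2.051 0.685 -2.122
v 1.352 2.193 -2.702
v 2.271 1.133 -1.815
v 1.302 2.542 -2.233
v 2.221 1.482 -1.347
v 0.791 -0.052 -0.306
v -0.258 0.095 0.547
v 1.213 1.339 -0.028
v 0.164 1.487 0.825
v 1.696 -0.567 0.895
v 0.647 -0.419 1.748
v 2.118 0.825 1.173
v 1.069 0.972 2.026
v -3.231 0.563 1.32
v -2.104 0.766 1.274
v -2.956 -1.126 0.606
v -1.829 -0.923 0.56
v -2.348 -1.048 1.574
v -2.518 -0.004 2.016
v -2.542 -0.356 -0.136
v -2.712 0.688 0.306
v -1.678 0.198 0.375
v -1.558 -0.23 1.431
v -3.502 -0.13 0.449
v -3.382 -0.558 1.505
v -2.692 0.813 1.36
v -2.368 -1.173 0.52
v -2.674 -1.246 1.116
v -2.011 -1.127 1.089
v -2.935 0.36 1.796
v -2.272 0.479 1.769
v -2.416 -0.587 1.945
v -2.788 -0.839 0.111
v -2.125 -0.72 0.084
v -3.049 0.767 0.791
v -2.386 0.886 0.764
v -2.644 0.227 -0.065
v -1.779 0.598 0.804
v -1.617 -0.395 0.384
v -2.036 -0.061 -0.025
v -2.136 0.552 0.235
v -1.708 0.347 1.425
v -1.547 -0.646 1.005
v -1.852 -0.719 1.601
v -1.952 -0.106 1.861
v -1.458 0.013 0.896
v -3.513 0.286 0.875
v -3.352 -0.707 0.455
v -3.108 -0.254 0.019
v -3.208 0.359 0.279
v -3.443 0.035 1.496
v -3.281 -0.958 1.076
v -2.924 -0.912 1.645
v -3.024 -0.299 1.905
v -3.602 -0.373 0.984
v 3.016 1.127 1.082
v 3.276 1.44 0.563
v 4.404 2.586 1.818
v 4.144 2.273 2.338
v 2.858 1.665 0.734
v 3.986 2.811 1.99
v 2.532 1.575 1.109
v 3.66 2.72 2.365
v 2.489 1.222 1.468
v 3.617 2.368 2.724
v 2.756 0.814 1.602
v 3.884 1.96 2.857
v 3.174 0.589 1.43
v 4.302 1.735 2.686
v 3.5 0.68 1.055
v 4.628 1.825 2.311
v 3.543 1.032 0.696
v 4.671 2.178 1.952
v -1.524 -3.666 -1.881
v -0.983 -4.149 -1.223
v -3.056 -3.714 -0.659
v -0.913 -3.732 -1.118
v -0.964 -3.301 -1.165
v -1.126 -2.943 -1.354
v -1.367 -2.727 -1.647
v -1.639 -2.698 -1.986
v -1.888 -2.861 -2.305
v -2.066 -3.182 -2.54
v -2.136 -3.6 -2.644
v -2.085 -4.031 -2.598
v -1.923 -4.389 -2.409
v -1.682 -4.604 -2.116
v -1.41 -4.633 -1.776
v -1.161 -4.471 -1.458
f 2 1 5
f 2 5 3
f 3 5 6
f 3 6 4
f 5 1 7
f 5 7 6
f 6 7 8
f 6 8 4
f 7 1 9
f 7 9 8
f 8 9 10
f 8 10 4
f 9 1 11
f 9 11 10
f 10 11 12
f 10 12 4
f 11 1 13
f 11 13 12
f 12 13 14
f 12 14 4
f 13 1 15
f 13 15 14
f 14 15 16
f 14 16 4
f 15 1 17
f 15 17 16
f 16 17 18
f 16 18 4
f 17 1 19
f 17 19 18
f 18 19 20
f 18 20 4
f 19 1 21
f 19 21 20
f 20 21 22
f 20 22 4
f 21 1 23
f 21 23 22
f 22 23 24
f 22 24 4
f 23 1 2
f 23 2 24
f 24 2 3
f 24 3 4
f 26 28 25
f 29 26 25
f 25 28 27
f 27 29 25
f 26 32 28
f 30 26 29
f 30 32 26
f 28 32 27
f 31 29 27
f 27 32 31
f 31 30 29
f 32 30 31
f 33 70 49
f 70 44 73
f 49 73 38
f 70 73 49
f 33 49 45
f 49 38 50
f 45 50 34
f 49 50 45
f 33 45 54
f 45 34 55
f 54 55 40
f 45 55 54
f 33 54 66
f 54 40 69
f 66 69 43
f 54 69 66
f 33 66 70
f 66 43 74
f 70 74 44
f 66 74 70
f 34 50 61
f 50 38 64
f 61 64 42
f 50 64 61
f 38 73 51
f 73 44 72
f 51 72 37
f 73 72 51
f 44 74 71
f 74 43 67
f 71 67 35
f 74 67 71
f 43 69 68
f 69 40 56
f 68 56 39
f 69 56 68
f 40 55 60
f 55 34 57
f 60 57 41
f 55 57 60
f 36 62 48
f 62 42 63
f 48 63 37
f 62 63 48
f 36 48 46
f 48 37 47
f 46 47 35
f 48 47 46
f 36 46 53
f 46 35 52
f 53 52 39
f 46 52 53
f 36 53 58
f 53 39 59
f 58 59 41
f 53 59 58
f 36 58 62
f 58 41 65
f 62 65 42
f 58 65 62
f 37 63 51
f 63 42 64
f 51 64 38
f 63 64 51
f 35 47 71
f 47 37 72
f 71 72 44
f 47 72 71
f 39 52 68
f 52 35 67
f 68 67 43
f 52 67 68
f 41 59 60
f 59 39 56
f 60 56 40
f 59 56 60
f 42 65 61
f 65 41 57
f 61 57 34
f 65 57 61
f 76 75 79
f 76 79 77
f 77 79 80
f 77 80 78
f 79 75 81
f 79 81 80
f 80 81 82
f 80 82 78
f 81 75 83
f 81 83 82
f 82 83 84
f 82 84 78
f 83 75 85
f 83 85 84
f 84 85 86
f 84 86 78
f 85 75 87
f 85 87 86
f 86 87 88
f 86 88 78
f 87 75 89
f 87 89 88
f 88 89 90
f 88 90 78
f 89 75 91
f 89 91 90
f 90 91 92
f 90 92 78
f 91 75 76
f 91 76 92
f 92 76 77
f 92 77 78
f 94 93 96
f 94 96 95
f 96 93 97
f 96 97 95
f 97 93 98
f 97 98 95
f 98 93 99
f 98 99 95
f 99 93 100
f 99 100 95
f 100 93 101
f 100 101 95
f 101 93 102
f 101 102 95
f 102 93 103
f 102 103 95
f 103 93 104
f 103 104 95
f 104 93 105
f 104 105 95
f 105 93 106
f 105 106 95
f 106 93 107
f 106 107 95
f 107 93 108
f 107 108 95
f 108 93 94
f 108 94 95



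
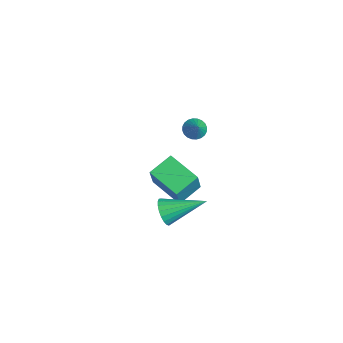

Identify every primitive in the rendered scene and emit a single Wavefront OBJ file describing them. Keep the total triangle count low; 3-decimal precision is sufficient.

v 0.543 2.599 3.57
v 0.966 2.549 3.177
v 1.257 2.521 4.35
v 0.959 2.773 3.206
v 0.888 2.971 3.291
v 0.765 3.112 3.418
v 0.608 3.175 3.568
v 0.441 3.15 3.719
v 0.29 3.041 3.847
v 0.177 2.865 3.933
v 0.119 2.649 3.964
v 0.127 2.424 3.935
v 0.197 2.226 3.85
v 0.32 2.085 3.723
v 0.477 2.022 3.573
v 0.644 2.047 3.422
v 0.796 2.156 3.294
v 0.909 2.332 3.208
v 2.266 0.533 -0.482
v 2.617 0.709 -1.133
v 2.914 2.367 0.362
v 2.329 0.831 -1.178
v 2.031 0.902 -1.103
v 1.773 0.91 -0.921
v 1.6 0.852 -0.663
v 1.542 0.739 -0.373
v 1.61 0.59 -0.103
v 1.791 0.432 0.103
v 2.054 0.291 0.207
v 2.354 0.192 0.192
v 2.638 0.152 0.06
v 2.858 0.178 -0.165
v 2.976 0.265 -0.445
v 2.971 0.399 -0.731
v 2.844 0.556 -0.975
v -2.519 1.561 -2.997
v -1.819 1.165 -1.454
v -2.981 2.796 -2.471
v -2.282 2.4 -0.928
v -0.918 2.38 -3.512
v -0.219 1.984 -1.969
v -1.381 3.615 -2.986
v -0.681 3.219 -1.443
f 2 1 4
f 2 4 3
f 4 1 5
f 4 5 3
f 5 1 6
f 5 6 3
f 6 1 7
f 6 7 3
f 7 1 8
f 7 8 3
f 8 1 9
f 8 9 3
f 9 1 10
f 9 10 3
f 10 1 11
f 10 11 3
f 11 1 12
f 11 12 3
f 12 1 13
f 12 13 3
f 13 1 14
f 13 14 3
f 14 1 15
f 14 15 3
f 15 1 16
f 15 16 3
f 16 1 17
f 16 17 3
f 17 1 18
f 17 18 3
f 18 1 2
f 18 2 3
f 20 19 22
f 20 22 21
f 22 19 23
f 22 23 21
f 23 19 24
f 23 24 21
f 24 19 25
f 24 25 21
f 25 19 26
f 25 26 21
f 26 19 27
f 26 27 21
f 27 19 28
f 27 28 21
f 28 19 29
f 28 29 21
f 29 19 30
f 29 30 21
f 30 19 31
f 30 31 21
f 31 19 32
f 31 32 21
f 32 19 33
f 32 33 21
f 33 19 34
f 33 34 21
f 34 19 35
f 34 35 21
f 35 19 20
f 35 20 21
f 37 39 36
f 40 37 36
f 36 39 38
f 38 40 36
f 37 43 39
f 41 37 40
f 41 43 37
f 39 43 38
f 42 40 38
f 38 43 42
f 42 41 40
f 43 41 42



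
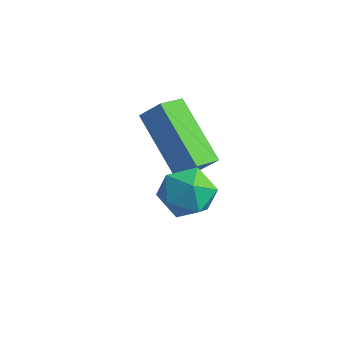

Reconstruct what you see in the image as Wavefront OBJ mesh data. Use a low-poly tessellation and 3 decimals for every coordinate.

v -0.147 -0.848 0.371
v -1.834 -0.382 1.671
v -0.13 -0.004 0.091
v -1.816 0.463 1.392
v 0.416 -0.643 1.028
v -1.27 -0.176 2.329
v 0.434 0.202 0.749
v -1.253 0.668 2.049
v 1.017 -2.144 2.082
v 1.648 -2.027 2.592
v 1.772 -2.933 1.328
v 2.403 -2.816 1.838
v 1.752 -3.249 2.084
v 1.285 -2.761 2.551
v 2.135 -2.199 1.369
v 1.668 -1.711 1.836
v 2.339 -2.061 2.152
v 2.103 -2.71 2.594
v 1.317 -2.25 1.326
v 1.081 -2.899 1.768
f 2 4 1
f 5 2 1
f 1 4 3
f 3 5 1
f 2 8 4
f 6 2 5
f 6 8 2
f 4 8 3
f 7 5 3
f 3 8 7
f 7 6 5
f 8 6 7
f 9 20 14
f 9 14 10
f 9 10 16
f 9 16 19
f 9 19 20
f 10 14 18
f 14 20 13
f 20 19 11
f 19 16 15
f 16 10 17
f 12 18 13
f 12 13 11
f 12 11 15
f 12 15 17
f 12 17 18
f 13 18 14
f 11 13 20
f 15 11 19
f 17 15 16
f 18 17 10



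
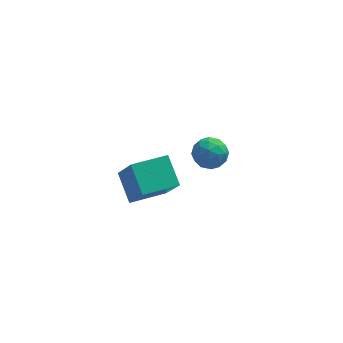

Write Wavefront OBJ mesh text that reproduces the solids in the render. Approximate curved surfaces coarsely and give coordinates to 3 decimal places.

v 1.956 1.945 0.2
v 2.546 2.041 0.611
v 1.834 0.859 0.629
v 2.424 0.955 1.04
v 1.816 1.324 1.186
v 1.892 1.995 0.921
v 2.488 0.905 0.319
v 2.564 1.576 0.054
v 2.875 1.398 0.684
v 2.46 1.657 1.22
v 1.92 1.243 0.02
v 1.505 1.502 0.556
v 2.262 2.088 0.368
v 2.118 0.812 0.872
v 1.761 1.029 0.958
v 2.108 1.085 1.2
v 1.878 2.061 0.55
v 2.224 2.118 0.791
v 1.795 1.696 1.13
v 2.156 0.782 0.449
v 2.502 0.839 0.69
v 2.272 1.815 0.04
v 2.619 1.871 0.282
v 2.585 1.204 0.11
v 2.802 1.767 0.652
v 2.73 1.129 0.905
v 2.768 1.099 0.481
v 2.812 1.494 0.325
v 2.558 1.919 0.967
v 2.486 1.281 1.22
v 2.129 1.498 1.306
v 2.174 1.892 1.15
v 2.751 1.541 1.011
v 1.894 1.619 0.02
v 1.822 0.981 0.273
v 2.206 1.008 0.09
v 2.251 1.402 -0.066
v 1.65 1.771 0.335
v 1.578 1.133 0.588
v 1.568 1.406 0.915
v 1.612 1.801 0.759
v 1.629 1.359 0.229
v -0.443 -3.766 3.926
v -0.795 -2.797 4.633
v -0.874 -2.896 2.518
v -1.226 -1.927 3.225
v 0.826 -3.253 3.855
v 0.474 -2.284 4.562
v 0.395 -2.383 2.447
v 0.043 -1.414 3.154
f 1 38 17
f 38 12 41
f 17 41 6
f 38 41 17
f 1 17 13
f 17 6 18
f 13 18 2
f 17 18 13
f 1 13 22
f 13 2 23
f 22 23 8
f 13 23 22
f 1 22 34
f 22 8 37
f 34 37 11
f 22 37 34
f 1 34 38
f 34 11 42
f 38 42 12
f 34 42 38
f 2 18 29
f 18 6 32
f 29 32 10
f 18 32 29
f 6 41 19
f 41 12 40
f 19 40 5
f 41 40 19
f 12 42 39
f 42 11 35
f 39 35 3
f 42 35 39
f 11 37 36
f 37 8 24
f 36 24 7
f 37 24 36
f 8 23 28
f 23 2 25
f 28 25 9
f 23 25 28
f 4 30 16
f 30 10 31
f 16 31 5
f 30 31 16
f 4 16 14
f 16 5 15
f 14 15 3
f 16 15 14
f 4 14 21
f 14 3 20
f 21 20 7
f 14 20 21
f 4 21 26
f 21 7 27
f 26 27 9
f 21 27 26
f 4 26 30
f 26 9 33
f 30 33 10
f 26 33 30
f 5 31 19
f 31 10 32
f 19 32 6
f 31 32 19
f 3 15 39
f 15 5 40
f 39 40 12
f 15 40 39
f 7 20 36
f 20 3 35
f 36 35 11
f 20 35 36
f 9 27 28
f 27 7 24
f 28 24 8
f 27 24 28
f 10 33 29
f 33 9 25
f 29 25 2
f 33 25 29
f 44 46 43
f 47 44 43
f 43 46 45
f 45 47 43
f 44 50 46
f 48 44 47
f 48 50 44
f 46 50 45
f 49 47 45
f 45 50 49
f 49 48 47
f 50 48 49



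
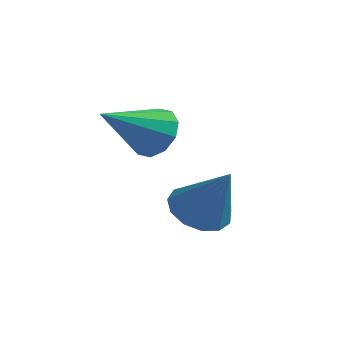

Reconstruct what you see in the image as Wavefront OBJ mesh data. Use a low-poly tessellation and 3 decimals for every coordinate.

v -0.646 1.153 1.699
v -0.345 1.514 2.396
v -1.394 -0.313 2.781
v -0.824 1.697 2.314
v -1.235 1.673 1.998
v -1.42 1.451 1.567
v -1.311 1.115 1.187
v -0.947 0.793 1.003
v -0.468 0.61 1.084
v -0.058 0.634 1.401
v 0.128 0.856 1.832
v 0.018 1.192 2.212
v 0.417 1.601 -1.004
v 1.188 1.827 -1.454
v 1.423 1.379 0.604
v 0.991 2.27 -1.27
v 0.612 2.501 -1.001
v 0.172 2.446 -0.734
v -0.191 2.123 -0.552
v -0.36 1.634 -0.514
v -0.283 1.136 -0.631
v 0.017 0.785 -0.867
v 0.444 0.693 -1.147
v 0.862 0.89 -1.381
v 1.14 1.313 -1.496
f 2 1 4
f 2 4 3
f 4 1 5
f 4 5 3
f 5 1 6
f 5 6 3
f 6 1 7
f 6 7 3
f 7 1 8
f 7 8 3
f 8 1 9
f 8 9 3
f 9 1 10
f 9 10 3
f 10 1 11
f 10 11 3
f 11 1 12
f 11 12 3
f 12 1 2
f 12 2 3
f 14 13 16
f 14 16 15
f 16 13 17
f 16 17 15
f 17 13 18
f 17 18 15
f 18 13 19
f 18 19 15
f 19 13 20
f 19 20 15
f 20 13 21
f 20 21 15
f 21 13 22
f 21 22 15
f 22 13 23
f 22 23 15
f 23 13 24
f 23 24 15
f 24 13 25
f 24 25 15
f 25 13 14
f 25 14 15



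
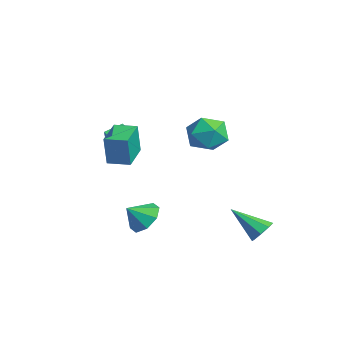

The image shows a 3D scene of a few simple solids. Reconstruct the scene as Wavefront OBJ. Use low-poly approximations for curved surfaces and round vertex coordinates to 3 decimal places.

v -3.124 -3.163 1.039
v -3.338 -2.106 1.438
v -1.91 -2.666 0.375
v -2.124 -1.609 0.774
v -2.576 -3.371 1.886
v -2.79 -2.314 2.285
v -1.362 -2.874 1.222
v -1.576 -1.817 1.621
v 3.034 1.441 4.355
v 3.688 1.458 3.325
v 2.292 -0.318 3.855
v 2.946 -0.301 2.825
v 3.507 -0.421 3.902
v 3.965 0.667 4.211
v 2.015 0.473 2.969
v 2.473 1.561 3.278
v 3.058 0.86 2.469
v 3.98 0.308 3.045
v 2 0.832 4.135
v 2.922 0.28 4.711
v 4.176 3.158 -3.175
v 4.639 2.554 -3.422
v 3.104 1.802 -1.865
v 4.871 2.843 -2.934
v 4.695 3.316 -2.587
v 4.216 3.697 -2.585
v 3.714 3.762 -2.929
v 3.482 3.474 -3.417
v 3.658 3 -3.763
v 4.137 2.619 -3.765
v 2.102 -4.38 1.764
v 2.319 -4.584 3.55
v 0.61 -3.471 2.05
v 0.828 -3.674 3.835
v 2.752 -3.326 1.805
v 2.97 -3.529 3.59
v 1.261 -2.416 2.09
v 1.478 -2.62 3.876
v 0.711 -2.078 -3.102
v 1.259 -2.688 -3.834
v 0.769 -3.062 -2.238
v 1.772 -2.231 -3.348
v 1.663 -1.684 -2.717
v 0.997 -1.368 -2.311
v 0.163 -1.468 -2.369
v -0.35 -1.925 -2.855
v -0.241 -2.472 -3.486
v 0.425 -2.788 -3.892
f 2 4 1
f 5 2 1
f 1 4 3
f 3 5 1
f 2 8 4
f 6 2 5
f 6 8 2
f 4 8 3
f 7 5 3
f 3 8 7
f 7 6 5
f 8 6 7
f 9 20 14
f 9 14 10
f 9 10 16
f 9 16 19
f 9 19 20
f 10 14 18
f 14 20 13
f 20 19 11
f 19 16 15
f 16 10 17
f 12 18 13
f 12 13 11
f 12 11 15
f 12 15 17
f 12 17 18
f 13 18 14
f 11 13 20
f 15 11 19
f 17 15 16
f 18 17 10
f 22 21 24
f 22 24 23
f 24 21 25
f 24 25 23
f 25 21 26
f 25 26 23
f 26 21 27
f 26 27 23
f 27 21 28
f 27 28 23
f 28 21 29
f 28 29 23
f 29 21 30
f 29 30 23
f 30 21 22
f 30 22 23
f 32 34 31
f 35 32 31
f 31 34 33
f 33 35 31
f 32 38 34
f 36 32 35
f 36 38 32
f 34 38 33
f 37 35 33
f 33 38 37
f 37 36 35
f 38 36 37
f 40 39 42
f 40 42 41
f 42 39 43
f 42 43 41
f 43 39 44
f 43 44 41
f 44 39 45
f 44 45 41
f 45 39 46
f 45 46 41
f 46 39 47
f 46 47 41
f 47 39 48
f 47 48 41
f 48 39 40
f 48 40 41



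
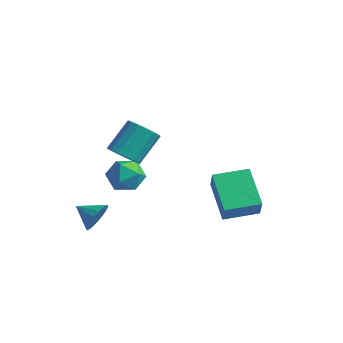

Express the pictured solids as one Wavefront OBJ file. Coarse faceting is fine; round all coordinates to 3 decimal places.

v -1.459 -2.288 -3.449
v -1.086 -2.523 -2.769
v -2.461 -2.612 -3.011
v -1.177 -2.152 -2.702
v -1.332 -1.812 -2.806
v -1.516 -1.581 -3.058
v -1.687 -1.513 -3.399
v -1.806 -1.622 -3.751
v -1.846 -1.884 -4.035
v -1.797 -2.238 -4.184
v -1.67 -2.604 -4.164
v -1.495 -2.898 -3.981
v -1.312 -3.052 -3.676
v -1.163 -3.031 -3.319
v -1.081 -2.84 -2.992
v 0.65 2.612 -2.642
v 1.174 2.148 -1.582
v 1.573 4.019 -2.482
v 2.097 3.555 -1.422
v 2.203 1.725 -3.798
v 2.727 1.261 -2.738
v 3.126 3.132 -3.638
v 3.65 2.668 -2.578
v -1.7 -0.882 -0.592
v -0.877 -0.422 -0.428
v -1.043 -1.638 -1.772
v -0.22 -1.178 -1.608
v -0.538 -1.828 -0.982
v -0.944 -1.36 -0.252
v -0.976 -0.7 -1.948
v -1.382 -0.232 -1.218
v -0.429 -0.31 -1.266
v -0.159 -1.007 -0.669
v -1.761 -1.053 -1.531
v -1.491 -1.75 -0.934
v 0.317 -2.408 1.274
v 0.942 -2.057 0.897
v 0.988 -0.861 2.089
v 0.363 -1.212 2.466
v 0.631 -1.887 0.739
v 0.678 -0.691 1.931
v 0.248 -1.837 0.703
v 0.295 -0.641 1.896
v -0.119 -1.918 0.799
v -0.072 -0.721 1.991
v -0.386 -2.111 1.003
v -0.339 -0.914 2.195
v -0.493 -2.372 1.269
v -0.446 -1.175 2.461
v -0.413 -2.641 1.536
v -0.367 -1.445 2.729
v -0.167 -2.857 1.743
v -0.12 -1.661 2.936
v 0.19 -2.971 1.843
v 0.237 -1.774 3.035
v 0.576 -2.955 1.812
v 0.623 -1.759 3.005
v 0.903 -2.814 1.658
v 0.95 -1.618 2.85
v 1.095 -2.58 1.416
v 1.142 -1.384 2.608
v 1.109 -2.307 1.141
v 1.156 -1.111 2.334
f 2 1 4
f 2 4 3
f 4 1 5
f 4 5 3
f 5 1 6
f 5 6 3
f 6 1 7
f 6 7 3
f 7 1 8
f 7 8 3
f 8 1 9
f 8 9 3
f 9 1 10
f 9 10 3
f 10 1 11
f 10 11 3
f 11 1 12
f 11 12 3
f 12 1 13
f 12 13 3
f 13 1 14
f 13 14 3
f 14 1 15
f 14 15 3
f 15 1 2
f 15 2 3
f 17 19 16
f 20 17 16
f 16 19 18
f 18 20 16
f 17 23 19
f 21 17 20
f 21 23 17
f 19 23 18
f 22 20 18
f 18 23 22
f 22 21 20
f 23 21 22
f 24 35 29
f 24 29 25
f 24 25 31
f 24 31 34
f 24 34 35
f 25 29 33
f 29 35 28
f 35 34 26
f 34 31 30
f 31 25 32
f 27 33 28
f 27 28 26
f 27 26 30
f 27 30 32
f 27 32 33
f 28 33 29
f 26 28 35
f 30 26 34
f 32 30 31
f 33 32 25
f 37 36 40
f 37 40 38
f 38 40 41
f 38 41 39
f 40 36 42
f 40 42 41
f 41 42 43
f 41 43 39
f 42 36 44
f 42 44 43
f 43 44 45
f 43 45 39
f 44 36 46
f 44 46 45
f 45 46 47
f 45 47 39
f 46 36 48
f 46 48 47
f 47 48 49
f 47 49 39
f 48 36 50
f 48 50 49
f 49 50 51
f 49 51 39
f 50 36 52
f 50 52 51
f 51 52 53
f 51 53 39
f 52 36 54
f 52 54 53
f 53 54 55
f 53 55 39
f 54 36 56
f 54 56 55
f 55 56 57
f 55 57 39
f 56 36 58
f 56 58 57
f 57 58 59
f 57 59 39
f 58 36 60
f 58 60 59
f 59 60 61
f 59 61 39
f 60 36 62
f 60 62 61
f 61 62 63
f 61 63 39
f 62 36 37
f 62 37 63
f 63 37 38
f 63 38 39



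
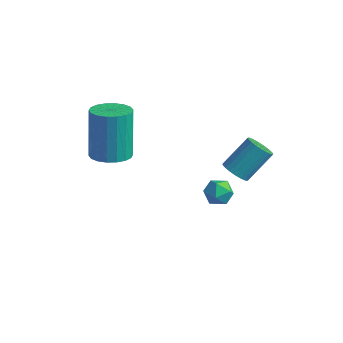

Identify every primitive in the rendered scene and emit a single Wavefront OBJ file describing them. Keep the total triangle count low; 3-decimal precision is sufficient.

v -2.844 -3.351 -0.664
v -2.054 -3.42 -0.499
v -2.446 -2.938 1.57
v -3.236 -2.869 1.404
v -2.088 -3.072 -0.586
v -2.48 -2.59 1.483
v -2.271 -2.779 -0.689
v -2.663 -2.297 1.38
v -2.568 -2.599 -0.787
v -2.96 -2.118 1.282
v -2.919 -2.569 -0.861
v -3.311 -2.087 1.208
v -3.256 -2.693 -0.896
v -3.648 -2.211 1.173
v -3.511 -2.948 -0.885
v -3.903 -2.466 1.184
v -3.634 -3.282 -0.83
v -4.026 -2.8 1.239
v -3.6 -3.63 -0.743
v -3.992 -3.148 1.326
v -3.417 -3.923 -0.64
v -3.809 -3.441 1.429
v -3.12 -4.102 -0.542
v -3.512 -3.621 1.527
v -2.769 -4.133 -0.468
v -3.161 -3.651 1.601
v -2.432 -4.009 -0.433
v -2.824 -3.527 1.636
v -2.177 -3.754 -0.444
v -2.569 -3.272 1.625
v -1.148 0.35 -3.634
v -0.921 0.716 -4.123
v -0.339 -0.316 -3.757
v -0.112 0.05 -4.246
v -0.096 0.276 -3.635
v -0.595 0.688 -3.559
v -0.665 -0.288 -4.321
v -1.164 0.124 -4.245
v -0.622 0.322 -4.548
v -0.271 0.67 -4.124
v -0.989 -0.27 -3.756
v -0.638 0.078 -3.332
v 0.877 -0.694 -1.278
v 1.196 -0.391 -1.671
v 1.542 0.617 -0.615
v 1.223 0.314 -0.222
v 0.989 -0.293 -1.697
v 1.335 0.714 -0.641
v 0.765 -0.257 -1.658
v 1.111 0.751 -0.602
v 0.558 -0.287 -1.562
v 0.904 0.721 -0.506
v 0.399 -0.379 -1.422
v 0.746 0.629 -0.366
v 0.314 -0.518 -1.261
v 0.66 0.489 -0.205
v 0.314 -0.685 -1.102
v 0.66 0.322 -0.046
v 0.4 -0.853 -0.97
v 0.746 0.155 0.086
v 0.558 -0.997 -0.885
v 0.904 0.011 0.171
v 0.765 -1.094 -0.859
v 1.111 -0.087 0.197
v 0.989 -1.131 -0.898
v 1.335 -0.123 0.158
v 1.196 -1.101 -0.994
v 1.542 -0.093 0.062
v 1.354 -1.009 -1.134
v 1.701 -0.001 -0.078
v 1.44 -0.869 -1.295
v 1.786 0.138 -0.239
v 1.44 -0.702 -1.454
v 1.786 0.305 -0.398
v 1.354 -0.535 -1.586
v 1.7 0.473 -0.53
f 2 1 5
f 2 5 3
f 3 5 6
f 3 6 4
f 5 1 7
f 5 7 6
f 6 7 8
f 6 8 4
f 7 1 9
f 7 9 8
f 8 9 10
f 8 10 4
f 9 1 11
f 9 11 10
f 10 11 12
f 10 12 4
f 11 1 13
f 11 13 12
f 12 13 14
f 12 14 4
f 13 1 15
f 13 15 14
f 14 15 16
f 14 16 4
f 15 1 17
f 15 17 16
f 16 17 18
f 16 18 4
f 17 1 19
f 17 19 18
f 18 19 20
f 18 20 4
f 19 1 21
f 19 21 20
f 20 21 22
f 20 22 4
f 21 1 23
f 21 23 22
f 22 23 24
f 22 24 4
f 23 1 25
f 23 25 24
f 24 25 26
f 24 26 4
f 25 1 27
f 25 27 26
f 26 27 28
f 26 28 4
f 27 1 29
f 27 29 28
f 28 29 30
f 28 30 4
f 29 1 2
f 29 2 30
f 30 2 3
f 30 3 4
f 31 42 36
f 31 36 32
f 31 32 38
f 31 38 41
f 31 41 42
f 32 36 40
f 36 42 35
f 42 41 33
f 41 38 37
f 38 32 39
f 34 40 35
f 34 35 33
f 34 33 37
f 34 37 39
f 34 39 40
f 35 40 36
f 33 35 42
f 37 33 41
f 39 37 38
f 40 39 32
f 44 43 47
f 44 47 45
f 45 47 48
f 45 48 46
f 47 43 49
f 47 49 48
f 48 49 50
f 48 50 46
f 49 43 51
f 49 51 50
f 50 51 52
f 50 52 46
f 51 43 53
f 51 53 52
f 52 53 54
f 52 54 46
f 53 43 55
f 53 55 54
f 54 55 56
f 54 56 46
f 55 43 57
f 55 57 56
f 56 57 58
f 56 58 46
f 57 43 59
f 57 59 58
f 58 59 60
f 58 60 46
f 59 43 61
f 59 61 60
f 60 61 62
f 60 62 46
f 61 43 63
f 61 63 62
f 62 63 64
f 62 64 46
f 63 43 65
f 63 65 64
f 64 65 66
f 64 66 46
f 65 43 67
f 65 67 66
f 66 67 68
f 66 68 46
f 67 43 69
f 67 69 68
f 68 69 70
f 68 70 46
f 69 43 71
f 69 71 70
f 70 71 72
f 70 72 46
f 71 43 73
f 71 73 72
f 72 73 74
f 72 74 46
f 73 43 75
f 73 75 74
f 74 75 76
f 74 76 46
f 75 43 44
f 75 44 76
f 76 44 45
f 76 45 46



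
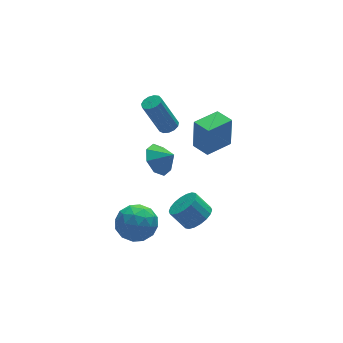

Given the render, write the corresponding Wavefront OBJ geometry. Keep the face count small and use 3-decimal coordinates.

v 0.765 2.578 -0.436
v 1.09 2.18 -0.238
v 0.299 2.504 1.713
v -0.025 2.902 1.516
v 1.251 2.444 -0.216
v 0.461 2.767 1.735
v 1.259 2.75 -0.264
v 0.468 3.073 1.687
v 1.11 3.002 -0.366
v 0.319 3.325 1.585
v 0.851 3.119 -0.49
v 0.06 3.442 1.461
v 0.565 3.064 -0.597
v -0.225 3.388 1.354
v 0.343 2.856 -0.653
v -0.448 3.179 1.299
v 0.255 2.559 -0.639
v -0.536 2.882 1.312
v 0.329 2.268 -0.561
v -0.462 2.592 1.39
v 0.541 2.076 -0.443
v -0.249 2.399 1.508
v 0.825 2.043 -0.323
v 0.034 2.367 1.628
v -3.154 -1.148 -3.747
v -2.258 -0.942 -3.116
v -3.602 -2.518 -2.664
v -2.706 -2.312 -2.033
v -3.557 -1.592 -2.046
v -3.28 -0.745 -2.715
v -2.58 -2.715 -3.065
v -2.303 -1.868 -3.734
v -1.904 -1.911 -2.694
v -2.507 -1.216 -2.065
v -3.353 -2.244 -3.715
v -3.956 -1.549 -3.086
v -2.667 -0.924 -3.526
v -3.193 -2.536 -2.254
v -3.693 -2.112 -2.261
v -3.167 -1.991 -1.89
v -3.267 -0.808 -3.291
v -2.741 -0.687 -2.92
v -3.504 -1.07 -2.291
v -3.119 -2.773 -2.86
v -2.593 -2.652 -2.489
v -2.693 -1.469 -3.89
v -2.167 -1.348 -3.519
v -2.356 -2.39 -3.489
v -1.932 -1.373 -2.908
v -2.196 -2.179 -2.271
v -2.121 -2.415 -2.877
v -1.959 -1.917 -3.271
v -2.287 -0.965 -2.538
v -2.55 -1.77 -1.901
v -3.05 -1.347 -1.909
v -2.887 -0.849 -2.302
v -2.079 -1.534 -2.29
v -3.31 -1.69 -3.879
v -3.573 -2.495 -3.242
v -2.973 -2.611 -3.478
v -2.81 -2.113 -3.871
v -3.664 -1.281 -3.509
v -3.928 -2.087 -2.872
v -3.901 -1.543 -2.509
v -3.739 -1.045 -2.903
v -3.781 -1.926 -3.49
v -0.165 1.761 -2.086
v 0.632 2.071 -2.564
v 0.425 1.219 -1.454
v 0.443 2.525 -1.998
v -0.103 2.531 -1.483
v -0.685 2.086 -1.321
v -0.962 1.451 -1.607
v -0.772 0.997 -2.174
v -0.227 0.991 -2.689
v 0.355 1.436 -2.85
v 2.646 2.012 -3.036
v 2.716 2.084 -1.179
v 2.347 3.059 -3.066
v 2.417 3.131 -1.208
v 4.183 2.449 -3.112
v 4.253 2.521 -1.254
v 3.884 3.496 -3.141
v 3.954 3.568 -1.284
v 0.549 -1.303 -4.376
v 1.208 -1.497 -3.842
v 0.63 -0.951 -2.93
v -0.029 -0.757 -3.464
v 1.311 -1.152 -3.984
v 0.732 -0.605 -3.072
v 1.263 -0.836 -4.203
v 0.684 -0.29 -3.291
v 1.073 -0.613 -4.457
v 0.495 -0.067 -3.545
v 0.78 -0.527 -4.694
v 0.202 0.019 -3.783
v 0.441 -0.595 -4.869
v -0.137 -0.048 -3.957
v 0.124 -0.802 -4.946
v -0.455 -0.256 -4.034
v -0.11 -1.109 -4.91
v -0.688 -0.563 -3.998
v -0.212 -1.455 -4.768
v -0.791 -0.908 -3.856
v -0.164 -1.77 -4.549
v -0.743 -1.224 -3.637
v 0.025 -1.993 -4.295
v -0.553 -1.447 -3.383
v 0.318 -2.079 -4.057
v -0.26 -1.533 -3.146
v 0.657 -2.012 -3.883
v 0.079 -1.465 -2.971
v 0.975 -1.804 -3.806
v 0.396 -1.258 -2.894
f 2 1 5
f 2 5 3
f 3 5 6
f 3 6 4
f 5 1 7
f 5 7 6
f 6 7 8
f 6 8 4
f 7 1 9
f 7 9 8
f 8 9 10
f 8 10 4
f 9 1 11
f 9 11 10
f 10 11 12
f 10 12 4
f 11 1 13
f 11 13 12
f 12 13 14
f 12 14 4
f 13 1 15
f 13 15 14
f 14 15 16
f 14 16 4
f 15 1 17
f 15 17 16
f 16 17 18
f 16 18 4
f 17 1 19
f 17 19 18
f 18 19 20
f 18 20 4
f 19 1 21
f 19 21 20
f 20 21 22
f 20 22 4
f 21 1 23
f 21 23 22
f 22 23 24
f 22 24 4
f 23 1 2
f 23 2 24
f 24 2 3
f 24 3 4
f 25 62 41
f 62 36 65
f 41 65 30
f 62 65 41
f 25 41 37
f 41 30 42
f 37 42 26
f 41 42 37
f 25 37 46
f 37 26 47
f 46 47 32
f 37 47 46
f 25 46 58
f 46 32 61
f 58 61 35
f 46 61 58
f 25 58 62
f 58 35 66
f 62 66 36
f 58 66 62
f 26 42 53
f 42 30 56
f 53 56 34
f 42 56 53
f 30 65 43
f 65 36 64
f 43 64 29
f 65 64 43
f 36 66 63
f 66 35 59
f 63 59 27
f 66 59 63
f 35 61 60
f 61 32 48
f 60 48 31
f 61 48 60
f 32 47 52
f 47 26 49
f 52 49 33
f 47 49 52
f 28 54 40
f 54 34 55
f 40 55 29
f 54 55 40
f 28 40 38
f 40 29 39
f 38 39 27
f 40 39 38
f 28 38 45
f 38 27 44
f 45 44 31
f 38 44 45
f 28 45 50
f 45 31 51
f 50 51 33
f 45 51 50
f 28 50 54
f 50 33 57
f 54 57 34
f 50 57 54
f 29 55 43
f 55 34 56
f 43 56 30
f 55 56 43
f 27 39 63
f 39 29 64
f 63 64 36
f 39 64 63
f 31 44 60
f 44 27 59
f 60 59 35
f 44 59 60
f 33 51 52
f 51 31 48
f 52 48 32
f 51 48 52
f 34 57 53
f 57 33 49
f 53 49 26
f 57 49 53
f 68 67 70
f 68 70 69
f 70 67 71
f 70 71 69
f 71 67 72
f 71 72 69
f 72 67 73
f 72 73 69
f 73 67 74
f 73 74 69
f 74 67 75
f 74 75 69
f 75 67 76
f 75 76 69
f 76 67 68
f 76 68 69
f 78 80 77
f 81 78 77
f 77 80 79
f 79 81 77
f 78 84 80
f 82 78 81
f 82 84 78
f 80 84 79
f 83 81 79
f 79 84 83
f 83 82 81
f 84 82 83
f 86 85 89
f 86 89 87
f 87 89 90
f 87 90 88
f 89 85 91
f 89 91 90
f 90 91 92
f 90 92 88
f 91 85 93
f 91 93 92
f 92 93 94
f 92 94 88
f 93 85 95
f 93 95 94
f 94 95 96
f 94 96 88
f 95 85 97
f 95 97 96
f 96 97 98
f 96 98 88
f 97 85 99
f 97 99 98
f 98 99 100
f 98 100 88
f 99 85 101
f 99 101 100
f 100 101 102
f 100 102 88
f 101 85 103
f 101 103 102
f 102 103 104
f 102 104 88
f 103 85 105
f 103 105 104
f 104 105 106
f 104 106 88
f 105 85 107
f 105 107 106
f 106 107 108
f 106 108 88
f 107 85 109
f 107 109 108
f 108 109 110
f 108 110 88
f 109 85 111
f 109 111 110
f 110 111 112
f 110 112 88
f 111 85 113
f 111 113 112
f 112 113 114
f 112 114 88
f 113 85 86
f 113 86 114
f 114 86 87
f 114 87 88

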